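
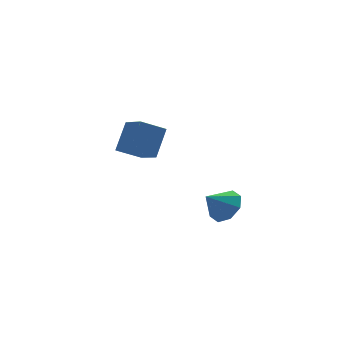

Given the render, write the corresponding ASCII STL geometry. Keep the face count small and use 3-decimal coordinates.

solid 
facet normal -0.508 -0.426 -0.749
outer loop
vertex -3.909 1.722 -2.161
vertex -4.031 3.299 -2.976
vertex -2.57 1.438 -2.908
endloop
endfacet
facet normal 0.068 -0.886 0.459
outer loop
vertex -1.589 2.261 -1.464
vertex -3.909 1.722 -2.161
vertex -2.57 1.438 -2.908
endloop
endfacet
facet normal -0.508 -0.426 -0.749
outer loop
vertex -2.57 1.438 -2.908
vertex -4.031 3.299 -2.976
vertex -2.691 3.016 -3.724
endloop
endfacet
facet normal 0.858 -0.182 -0.479
outer loop
vertex -2.691 3.016 -3.724
vertex -1.589 2.261 -1.464
vertex -2.57 1.438 -2.908
endloop
endfacet
facet normal -0.858 0.182 0.480
outer loop
vertex -3.909 1.722 -2.161
vertex -3.05 4.122 -1.532
vertex -4.031 3.299 -2.976
endloop
endfacet
facet normal 0.068 -0.886 0.458
outer loop
vertex -2.929 2.544 -0.716
vertex -3.909 1.722 -2.161
vertex -1.589 2.261 -1.464
endloop
endfacet
facet normal -0.859 0.182 0.479
outer loop
vertex -2.929 2.544 -0.716
vertex -3.05 4.122 -1.532
vertex -3.909 1.722 -2.161
endloop
endfacet
facet normal -0.069 0.886 -0.458
outer loop
vertex -4.031 3.299 -2.976
vertex -3.05 4.122 -1.532
vertex -2.691 3.016 -3.724
endloop
endfacet
facet normal 0.859 -0.181 -0.479
outer loop
vertex -1.711 3.838 -2.279
vertex -1.589 2.261 -1.464
vertex -2.691 3.016 -3.724
endloop
endfacet
facet normal -0.068 0.886 -0.458
outer loop
vertex -2.691 3.016 -3.724
vertex -3.05 4.122 -1.532
vertex -1.711 3.838 -2.279
endloop
endfacet
facet normal 0.508 0.426 0.749
outer loop
vertex -1.711 3.838 -2.279
vertex -2.929 2.544 -0.716
vertex -1.589 2.261 -1.464
endloop
endfacet
facet normal 0.508 0.426 0.749
outer loop
vertex -3.05 4.122 -1.532
vertex -2.929 2.544 -0.716
vertex -1.711 3.838 -2.279
endloop
endfacet
facet normal 0.737 0.003 -0.675
outer loop
vertex -0.373 -3.727 -3.561
vertex -1.057 -3.378 -4.306
vertex -0.408 -2.909 -3.595
endloop
endfacet
facet normal 0.156 0.048 0.987
outer loop
vertex -0.373 -3.727 -3.561
vertex -0.408 -2.909 -3.595
vertex -2.163 -3.382 -3.294
endloop
endfacet
facet normal 0.738 0.002 -0.675
outer loop
vertex -0.408 -2.909 -3.595
vertex -1.057 -3.378 -4.306
vertex -0.823 -2.366 -4.047
endloop
endfacet
facet normal -0.034 0.624 0.781
outer loop
vertex -0.408 -2.909 -3.595
vertex -0.823 -2.366 -4.047
vertex -2.163 -3.382 -3.294
endloop
endfacet
facet normal 0.738 0.002 -0.675
outer loop
vertex -0.823 -2.366 -4.047
vertex -1.057 -3.378 -4.306
vertex -1.375 -2.416 -4.65
endloop
endfacet
facet normal -0.442 0.832 0.336
outer loop
vertex -0.823 -2.366 -4.047
vertex -1.375 -2.416 -4.65
vertex -2.163 -3.382 -3.294
endloop
endfacet
facet normal 0.738 0.003 -0.675
outer loop
vertex -1.375 -2.416 -4.65
vertex -1.057 -3.378 -4.306
vertex -1.74 -3.029 -5.052
endloop
endfacet
facet normal -0.829 0.552 -0.089
outer loop
vertex -1.375 -2.416 -4.65
vertex -1.74 -3.029 -5.052
vertex -2.163 -3.382 -3.294
endloop
endfacet
facet normal 0.738 0.003 -0.675
outer loop
vertex -1.74 -3.029 -5.052
vertex -1.057 -3.378 -4.306
vertex -1.705 -3.846 -5.017
endloop
endfacet
facet normal -0.969 -0.052 -0.243
outer loop
vertex -1.74 -3.029 -5.052
vertex -1.705 -3.846 -5.017
vertex -2.163 -3.382 -3.294
endloop
endfacet
facet normal 0.738 0.003 -0.675
outer loop
vertex -1.705 -3.846 -5.017
vertex -1.057 -3.378 -4.306
vertex -1.29 -4.389 -4.566
endloop
endfacet
facet normal -0.778 -0.627 -0.038
outer loop
vertex -1.705 -3.846 -5.017
vertex -1.29 -4.389 -4.566
vertex -2.163 -3.382 -3.294
endloop
endfacet
facet normal 0.738 0.003 -0.675
outer loop
vertex -1.29 -4.389 -4.566
vertex -1.057 -3.378 -4.306
vertex -0.738 -4.34 -3.962
endloop
endfacet
facet normal -0.371 -0.835 0.407
outer loop
vertex -1.29 -4.389 -4.566
vertex -0.738 -4.34 -3.962
vertex -2.163 -3.382 -3.294
endloop
endfacet
facet normal 0.737 0.003 -0.676
outer loop
vertex -0.738 -4.34 -3.962
vertex -1.057 -3.378 -4.306
vertex -0.373 -3.727 -3.561
endloop
endfacet
facet normal 0.017 -0.555 0.832
outer loop
vertex -0.738 -4.34 -3.962
vertex -0.373 -3.727 -3.561
vertex -2.163 -3.382 -3.294
endloop
endfacet

endsolid


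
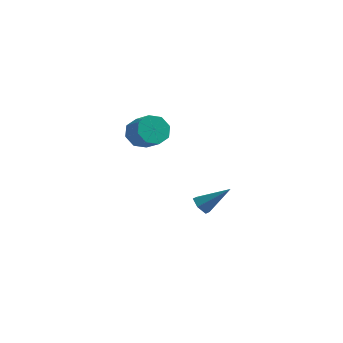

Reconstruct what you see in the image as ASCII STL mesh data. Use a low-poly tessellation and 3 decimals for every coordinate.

solid 
facet normal -0.671 0.495 -0.552
outer loop
vertex -0.673 -1.917 2.315
vertex -1.08 -1.576 3.115
vertex -0.379 -1.279 2.53
endloop
endfacet
facet normal 0.624 -0.025 -0.781
outer loop
vertex -0.673 -1.917 2.315
vertex -0.379 -1.279 2.53
vertex 0.287 -2.625 3.105
endloop
endfacet
facet normal 0.625 -0.024 -0.780
outer loop
vertex 0.287 -2.625 3.105
vertex -0.379 -1.279 2.53
vertex 0.58 -1.987 3.32
endloop
endfacet
facet normal 0.671 -0.494 0.552
outer loop
vertex 0.287 -2.625 3.105
vertex 0.58 -1.987 3.32
vertex -0.12 -2.284 3.905
endloop
endfacet
facet normal -0.671 0.496 -0.552
outer loop
vertex -0.379 -1.279 2.53
vertex -1.08 -1.576 3.115
vertex -0.495 -0.815 3.088
endloop
endfacet
facet normal 0.725 0.596 -0.345
outer loop
vertex -0.379 -1.279 2.53
vertex -0.495 -0.815 3.088
vertex 0.58 -1.987 3.32
endloop
endfacet
facet normal 0.725 0.596 -0.345
outer loop
vertex 0.58 -1.987 3.32
vertex -0.495 -0.815 3.088
vertex 0.464 -1.523 3.878
endloop
endfacet
facet normal 0.671 -0.495 0.551
outer loop
vertex 0.58 -1.987 3.32
vertex 0.464 -1.523 3.878
vertex -0.12 -2.284 3.905
endloop
endfacet
facet normal -0.671 0.496 -0.552
outer loop
vertex -0.495 -0.815 3.088
vertex -1.08 -1.576 3.115
vertex -0.954 -0.797 3.662
endloop
endfacet
facet normal 0.400 0.868 0.293
outer loop
vertex -0.495 -0.815 3.088
vertex -0.954 -0.797 3.662
vertex 0.464 -1.523 3.878
endloop
endfacet
facet normal 0.400 0.868 0.293
outer loop
vertex 0.464 -1.523 3.878
vertex -0.954 -0.797 3.662
vertex 0.005 -1.505 4.451
endloop
endfacet
facet normal 0.671 -0.495 0.553
outer loop
vertex 0.464 -1.523 3.878
vertex 0.005 -1.505 4.451
vertex -0.12 -2.284 3.905
endloop
endfacet
facet normal -0.670 0.496 -0.552
outer loop
vertex -0.954 -0.797 3.662
vertex -1.08 -1.576 3.115
vertex -1.487 -1.235 3.915
endloop
endfacet
facet normal -0.158 0.631 0.759
outer loop
vertex -0.954 -0.797 3.662
vertex -1.487 -1.235 3.915
vertex 0.005 -1.505 4.451
endloop
endfacet
facet normal -0.158 0.632 0.759
outer loop
vertex 0.005 -1.505 4.451
vertex -1.487 -1.235 3.915
vertex -0.527 -1.943 4.705
endloop
endfacet
facet normal 0.671 -0.495 0.552
outer loop
vertex 0.005 -1.505 4.451
vertex -0.527 -1.943 4.705
vertex -0.12 -2.284 3.905
endloop
endfacet
facet normal -0.671 0.494 -0.552
outer loop
vertex -1.487 -1.235 3.915
vertex -1.08 -1.576 3.115
vertex -1.78 -1.873 3.7
endloop
endfacet
facet normal -0.625 0.024 0.781
outer loop
vertex -1.487 -1.235 3.915
vertex -1.78 -1.873 3.7
vertex -0.527 -1.943 4.705
endloop
endfacet
facet normal -0.625 0.025 0.781
outer loop
vertex -0.527 -1.943 4.705
vertex -1.78 -1.873 3.7
vertex -0.821 -2.581 4.49
endloop
endfacet
facet normal 0.671 -0.495 0.552
outer loop
vertex -0.527 -1.943 4.705
vertex -0.821 -2.581 4.49
vertex -0.12 -2.284 3.905
endloop
endfacet
facet normal -0.671 0.495 -0.551
outer loop
vertex -1.78 -1.873 3.7
vertex -1.08 -1.576 3.115
vertex -1.664 -2.337 3.142
endloop
endfacet
facet normal -0.725 -0.596 0.345
outer loop
vertex -1.78 -1.873 3.7
vertex -1.664 -2.337 3.142
vertex -0.821 -2.581 4.49
endloop
endfacet
facet normal -0.725 -0.596 0.345
outer loop
vertex -0.821 -2.581 4.49
vertex -1.664 -2.337 3.142
vertex -0.705 -3.045 3.932
endloop
endfacet
facet normal 0.671 -0.496 0.552
outer loop
vertex -0.821 -2.581 4.49
vertex -0.705 -3.045 3.932
vertex -0.12 -2.284 3.905
endloop
endfacet
facet normal -0.671 0.495 -0.553
outer loop
vertex -1.664 -2.337 3.142
vertex -1.08 -1.576 3.115
vertex -1.205 -2.355 2.569
endloop
endfacet
facet normal -0.400 -0.869 -0.293
outer loop
vertex -1.664 -2.337 3.142
vertex -1.205 -2.355 2.569
vertex -0.705 -3.045 3.932
endloop
endfacet
facet normal -0.400 -0.868 -0.293
outer loop
vertex -0.705 -3.045 3.932
vertex -1.205 -2.355 2.569
vertex -0.246 -3.063 3.358
endloop
endfacet
facet normal 0.671 -0.496 0.552
outer loop
vertex -0.705 -3.045 3.932
vertex -0.246 -3.063 3.358
vertex -0.12 -2.284 3.905
endloop
endfacet
facet normal -0.671 0.495 -0.552
outer loop
vertex -1.205 -2.355 2.569
vertex -1.08 -1.576 3.115
vertex -0.673 -1.917 2.315
endloop
endfacet
facet normal 0.158 -0.632 -0.759
outer loop
vertex -1.205 -2.355 2.569
vertex -0.673 -1.917 2.315
vertex -0.246 -3.063 3.358
endloop
endfacet
facet normal 0.159 -0.632 -0.759
outer loop
vertex -0.246 -3.063 3.358
vertex -0.673 -1.917 2.315
vertex 0.287 -2.625 3.105
endloop
endfacet
facet normal 0.670 -0.496 0.552
outer loop
vertex -0.246 -3.063 3.358
vertex 0.287 -2.625 3.105
vertex -0.12 -2.284 3.905
endloop
endfacet
facet normal -0.730 -0.250 -0.636
outer loop
vertex 1.584 1.542 -4.029
vertex 1.176 1.359 -3.489
vertex 1.162 2.016 -3.731
endloop
endfacet
facet normal 0.521 0.736 -0.433
outer loop
vertex 1.584 1.542 -4.029
vertex 1.162 2.016 -3.731
vertex 2.644 1.861 -2.211
endloop
endfacet
facet normal -0.730 -0.250 -0.636
outer loop
vertex 1.162 2.016 -3.731
vertex 1.176 1.359 -3.489
vertex 0.755 1.833 -3.192
endloop
endfacet
facet normal -0.132 0.965 0.228
outer loop
vertex 1.162 2.016 -3.731
vertex 0.755 1.833 -3.192
vertex 2.644 1.861 -2.211
endloop
endfacet
facet normal -0.730 -0.250 -0.636
outer loop
vertex 0.755 1.833 -3.192
vertex 1.176 1.359 -3.489
vertex 0.769 1.176 -2.95
endloop
endfacet
facet normal -0.443 0.302 0.844
outer loop
vertex 0.755 1.833 -3.192
vertex 0.769 1.176 -2.95
vertex 2.644 1.861 -2.211
endloop
endfacet
facet normal -0.730 -0.249 -0.636
outer loop
vertex 0.769 1.176 -2.95
vertex 1.176 1.359 -3.489
vertex 1.19 0.702 -3.248
endloop
endfacet
facet normal -0.099 -0.591 0.800
outer loop
vertex 0.769 1.176 -2.95
vertex 1.19 0.702 -3.248
vertex 2.644 1.861 -2.211
endloop
endfacet
facet normal -0.729 -0.249 -0.637
outer loop
vertex 1.19 0.702 -3.248
vertex 1.176 1.359 -3.489
vertex 1.598 0.886 -3.787
endloop
endfacet
facet normal 0.554 -0.820 0.140
outer loop
vertex 1.19 0.702 -3.248
vertex 1.598 0.886 -3.787
vertex 2.644 1.861 -2.211
endloop
endfacet
facet normal -0.730 -0.250 -0.636
outer loop
vertex 1.598 0.886 -3.787
vertex 1.176 1.359 -3.489
vertex 1.584 1.542 -4.029
endloop
endfacet
facet normal 0.865 -0.157 -0.477
outer loop
vertex 1.598 0.886 -3.787
vertex 1.584 1.542 -4.029
vertex 2.644 1.861 -2.211
endloop
endfacet

endsolid


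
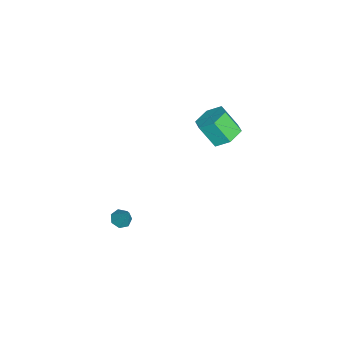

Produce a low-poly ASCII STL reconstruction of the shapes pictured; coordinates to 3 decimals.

solid 
facet normal 0.099 0.574 -0.813
outer loop
vertex 1.574 2.916 3.156
vertex 0.656 2.543 2.781
vertex 0.666 3.409 3.393
endloop
endfacet
facet normal 0.506 0.674 0.538
outer loop
vertex 1.574 2.916 3.156
vertex 0.666 3.409 3.393
vertex 1.403 1.929 4.555
endloop
endfacet
facet normal 0.506 0.674 0.538
outer loop
vertex 1.403 1.929 4.555
vertex 0.666 3.409 3.393
vertex 0.495 2.422 4.791
endloop
endfacet
facet normal -0.100 -0.574 0.813
outer loop
vertex 1.403 1.929 4.555
vertex 0.495 2.422 4.791
vertex 0.484 1.557 4.179
endloop
endfacet
facet normal 0.100 0.573 -0.813
outer loop
vertex 0.666 3.409 3.393
vertex 0.656 2.543 2.781
vertex -0.252 3.036 3.017
endloop
endfacet
facet normal -0.490 0.739 0.462
outer loop
vertex 0.666 3.409 3.393
vertex -0.252 3.036 3.017
vertex 0.495 2.422 4.791
endloop
endfacet
facet normal -0.488 0.740 0.462
outer loop
vertex 0.495 2.422 4.791
vertex -0.252 3.036 3.017
vertex -0.424 2.05 4.416
endloop
endfacet
facet normal -0.099 -0.574 0.813
outer loop
vertex 0.495 2.422 4.791
vertex -0.424 2.05 4.416
vertex 0.484 1.557 4.179
endloop
endfacet
facet normal 0.100 0.574 -0.813
outer loop
vertex -0.252 3.036 3.017
vertex 0.656 2.543 2.781
vertex -0.263 2.171 2.405
endloop
endfacet
facet normal -0.995 0.066 -0.076
outer loop
vertex -0.252 3.036 3.017
vertex -0.263 2.171 2.405
vertex -0.424 2.05 4.416
endloop
endfacet
facet normal -0.995 0.065 -0.076
outer loop
vertex -0.424 2.05 4.416
vertex -0.263 2.171 2.405
vertex -0.434 1.184 3.804
endloop
endfacet
facet normal -0.099 -0.574 0.813
outer loop
vertex -0.424 2.05 4.416
vertex -0.434 1.184 3.804
vertex 0.484 1.557 4.179
endloop
endfacet
facet normal 0.100 0.574 -0.813
outer loop
vertex -0.263 2.171 2.405
vertex 0.656 2.543 2.781
vertex 0.645 1.678 2.169
endloop
endfacet
facet normal -0.506 -0.674 -0.538
outer loop
vertex -0.263 2.171 2.405
vertex 0.645 1.678 2.169
vertex -0.434 1.184 3.804
endloop
endfacet
facet normal -0.506 -0.674 -0.538
outer loop
vertex -0.434 1.184 3.804
vertex 0.645 1.678 2.169
vertex 0.474 0.691 3.567
endloop
endfacet
facet normal -0.099 -0.574 0.813
outer loop
vertex -0.434 1.184 3.804
vertex 0.474 0.691 3.567
vertex 0.484 1.557 4.179
endloop
endfacet
facet normal 0.099 0.574 -0.813
outer loop
vertex 0.645 1.678 2.169
vertex 0.656 2.543 2.781
vertex 1.564 2.05 2.544
endloop
endfacet
facet normal 0.488 -0.740 -0.463
outer loop
vertex 0.645 1.678 2.169
vertex 1.564 2.05 2.544
vertex 0.474 0.691 3.567
endloop
endfacet
facet normal 0.490 -0.740 -0.461
outer loop
vertex 0.474 0.691 3.567
vertex 1.564 2.05 2.544
vertex 1.392 1.064 3.943
endloop
endfacet
facet normal -0.100 -0.573 0.813
outer loop
vertex 0.474 0.691 3.567
vertex 1.392 1.064 3.943
vertex 0.484 1.557 4.179
endloop
endfacet
facet normal 0.099 0.574 -0.813
outer loop
vertex 1.564 2.05 2.544
vertex 0.656 2.543 2.781
vertex 1.574 2.916 3.156
endloop
endfacet
facet normal 0.995 -0.065 0.076
outer loop
vertex 1.564 2.05 2.544
vertex 1.574 2.916 3.156
vertex 1.392 1.064 3.943
endloop
endfacet
facet normal 0.995 -0.066 0.075
outer loop
vertex 1.392 1.064 3.943
vertex 1.574 2.916 3.156
vertex 1.403 1.929 4.555
endloop
endfacet
facet normal -0.100 -0.574 0.813
outer loop
vertex 1.392 1.064 3.943
vertex 1.403 1.929 4.555
vertex 0.484 1.557 4.179
endloop
endfacet
facet normal -0.367 -0.388 -0.846
outer loop
vertex 3.221 -3.272 -4.825
vertex 2.611 -3.297 -4.549
vertex 2.891 -2.799 -4.899
endloop
endfacet
facet normal 0.819 0.541 -0.193
outer loop
vertex 3.221 -3.272 -4.825
vertex 2.891 -2.799 -4.899
vertex 3.209 -2.663 -3.171
endloop
endfacet
facet normal -0.366 -0.389 -0.846
outer loop
vertex 2.891 -2.799 -4.899
vertex 2.611 -3.297 -4.549
vertex 2.35 -2.701 -4.71
endloop
endfacet
facet normal 0.142 0.984 -0.104
outer loop
vertex 2.891 -2.799 -4.899
vertex 2.35 -2.701 -4.71
vertex 3.209 -2.663 -3.171
endloop
endfacet
facet normal -0.368 -0.389 -0.845
outer loop
vertex 2.35 -2.701 -4.71
vertex 2.611 -3.297 -4.549
vertex 2.006 -3.051 -4.399
endloop
endfacet
facet normal -0.545 0.789 0.285
outer loop
vertex 2.35 -2.701 -4.71
vertex 2.006 -3.051 -4.399
vertex 3.209 -2.663 -3.171
endloop
endfacet
facet normal -0.368 -0.389 -0.845
outer loop
vertex 2.006 -3.051 -4.399
vertex 2.611 -3.297 -4.549
vertex 2.117 -3.586 -4.201
endloop
endfacet
facet normal -0.726 0.101 0.680
outer loop
vertex 2.006 -3.051 -4.399
vertex 2.117 -3.586 -4.201
vertex 3.209 -2.663 -3.171
endloop
endfacet
facet normal -0.368 -0.389 -0.845
outer loop
vertex 2.117 -3.586 -4.201
vertex 2.611 -3.297 -4.549
vertex 2.6 -3.904 -4.265
endloop
endfacet
facet normal -0.265 -0.561 0.784
outer loop
vertex 2.117 -3.586 -4.201
vertex 2.6 -3.904 -4.265
vertex 3.209 -2.663 -3.171
endloop
endfacet
facet normal -0.368 -0.389 -0.845
outer loop
vertex 2.6 -3.904 -4.265
vertex 2.611 -3.297 -4.549
vertex 3.091 -3.764 -4.543
endloop
endfacet
facet normal 0.493 -0.699 0.518
outer loop
vertex 2.6 -3.904 -4.265
vertex 3.091 -3.764 -4.543
vertex 3.209 -2.663 -3.171
endloop
endfacet
facet normal -0.367 -0.388 -0.846
outer loop
vertex 3.091 -3.764 -4.543
vertex 2.611 -3.297 -4.549
vertex 3.221 -3.272 -4.825
endloop
endfacet
facet normal 0.974 -0.209 0.084
outer loop
vertex 3.091 -3.764 -4.543
vertex 3.221 -3.272 -4.825
vertex 3.209 -2.663 -3.171
endloop
endfacet

endsolid


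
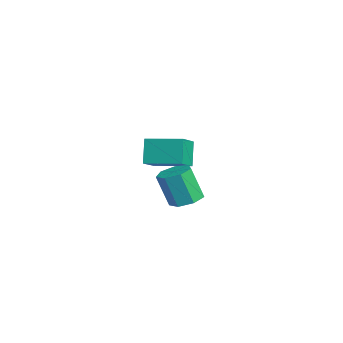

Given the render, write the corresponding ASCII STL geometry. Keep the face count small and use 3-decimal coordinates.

solid 
facet normal 0.230 0.279 -0.932
outer loop
vertex 3.421 0.381 1.992
vertex 2.927 0.862 2.014
vertex 3.59 0.919 2.195
endloop
endfacet
facet normal 0.931 -0.341 0.128
outer loop
vertex 3.421 0.381 1.992
vertex 3.59 0.919 2.195
vertex 3.088 -0.022 3.345
endloop
endfacet
facet normal 0.931 -0.341 0.127
outer loop
vertex 3.088 -0.022 3.345
vertex 3.59 0.919 2.195
vertex 3.257 0.515 3.547
endloop
endfacet
facet normal -0.230 -0.278 0.932
outer loop
vertex 3.088 -0.022 3.345
vertex 3.257 0.515 3.547
vertex 2.593 0.458 3.366
endloop
endfacet
facet normal 0.231 0.279 -0.932
outer loop
vertex 3.59 0.919 2.195
vertex 2.927 0.862 2.014
vertex 3.259 1.414 2.261
endloop
endfacet
facet normal 0.801 0.490 0.344
outer loop
vertex 3.59 0.919 2.195
vertex 3.259 1.414 2.261
vertex 3.257 0.515 3.547
endloop
endfacet
facet normal 0.801 0.490 0.344
outer loop
vertex 3.257 0.515 3.547
vertex 3.259 1.414 2.261
vertex 2.926 1.01 3.613
endloop
endfacet
facet normal -0.230 -0.278 0.932
outer loop
vertex 3.257 0.515 3.547
vertex 2.926 1.01 3.613
vertex 2.593 0.458 3.366
endloop
endfacet
facet normal 0.230 0.279 -0.932
outer loop
vertex 3.259 1.414 2.261
vertex 2.927 0.862 2.014
vertex 2.678 1.493 2.141
endloop
endfacet
facet normal 0.067 0.951 0.301
outer loop
vertex 3.259 1.414 2.261
vertex 2.678 1.493 2.141
vertex 2.926 1.01 3.613
endloop
endfacet
facet normal 0.067 0.951 0.301
outer loop
vertex 2.926 1.01 3.613
vertex 2.678 1.493 2.141
vertex 2.345 1.089 3.493
endloop
endfacet
facet normal -0.230 -0.278 0.932
outer loop
vertex 2.926 1.01 3.613
vertex 2.345 1.089 3.493
vertex 2.593 0.458 3.366
endloop
endfacet
facet normal 0.231 0.279 -0.932
outer loop
vertex 2.678 1.493 2.141
vertex 2.927 0.862 2.014
vertex 2.284 1.097 1.925
endloop
endfacet
facet normal -0.717 0.696 0.031
outer loop
vertex 2.678 1.493 2.141
vertex 2.284 1.097 1.925
vertex 2.345 1.089 3.493
endloop
endfacet
facet normal -0.717 0.696 0.031
outer loop
vertex 2.345 1.089 3.493
vertex 2.284 1.097 1.925
vertex 1.951 0.693 3.278
endloop
endfacet
facet normal -0.230 -0.278 0.933
outer loop
vertex 2.345 1.089 3.493
vertex 1.951 0.693 3.278
vertex 2.593 0.458 3.366
endloop
endfacet
facet normal 0.230 0.277 -0.933
outer loop
vertex 2.284 1.097 1.925
vertex 2.927 0.862 2.014
vertex 2.374 0.524 1.777
endloop
endfacet
facet normal -0.962 -0.083 -0.262
outer loop
vertex 2.284 1.097 1.925
vertex 2.374 0.524 1.777
vertex 1.951 0.693 3.278
endloop
endfacet
facet normal -0.962 -0.081 -0.262
outer loop
vertex 1.951 0.693 3.278
vertex 2.374 0.524 1.777
vertex 2.04 0.12 3.129
endloop
endfacet
facet normal -0.230 -0.278 0.933
outer loop
vertex 1.951 0.693 3.278
vertex 2.04 0.12 3.129
vertex 2.593 0.458 3.366
endloop
endfacet
facet normal 0.230 0.277 -0.933
outer loop
vertex 2.374 0.524 1.777
vertex 2.927 0.862 2.014
vertex 2.88 0.205 1.807
endloop
endfacet
facet normal -0.483 -0.799 -0.358
outer loop
vertex 2.374 0.524 1.777
vertex 2.88 0.205 1.807
vertex 2.04 0.12 3.129
endloop
endfacet
facet normal -0.481 -0.801 -0.357
outer loop
vertex 2.04 0.12 3.129
vertex 2.88 0.205 1.807
vertex 2.547 -0.198 3.159
endloop
endfacet
facet normal -0.230 -0.278 0.933
outer loop
vertex 2.04 0.12 3.129
vertex 2.547 -0.198 3.159
vertex 2.593 0.458 3.366
endloop
endfacet
facet normal 0.229 0.278 -0.933
outer loop
vertex 2.88 0.205 1.807
vertex 2.927 0.862 2.014
vertex 3.421 0.381 1.992
endloop
endfacet
facet normal 0.360 -0.915 -0.184
outer loop
vertex 2.88 0.205 1.807
vertex 3.421 0.381 1.992
vertex 2.547 -0.198 3.159
endloop
endfacet
facet normal 0.361 -0.914 -0.184
outer loop
vertex 2.547 -0.198 3.159
vertex 3.421 0.381 1.992
vertex 3.088 -0.022 3.345
endloop
endfacet
facet normal -0.230 -0.278 0.933
outer loop
vertex 2.547 -0.198 3.159
vertex 3.088 -0.022 3.345
vertex 2.593 0.458 3.366
endloop
endfacet
facet normal -0.552 -0.820 -0.152
outer loop
vertex -1.916 0.57 2.821
vertex -2.704 1.218 2.189
vertex -1.294 0.339 1.809
endloop
endfacet
facet normal 0.656 -0.540 0.527
outer loop
vertex -0.416 1.642 2.051
vertex -1.916 0.57 2.821
vertex -1.294 0.339 1.809
endloop
endfacet
facet normal -0.552 -0.820 -0.152
outer loop
vertex -1.294 0.339 1.809
vertex -2.704 1.218 2.189
vertex -2.082 0.987 1.177
endloop
endfacet
facet normal 0.514 -0.191 -0.836
outer loop
vertex -2.082 0.987 1.177
vertex -0.416 1.642 2.051
vertex -1.294 0.339 1.809
endloop
endfacet
facet normal -0.514 0.191 0.836
outer loop
vertex -1.916 0.57 2.821
vertex -1.826 2.521 2.431
vertex -2.704 1.218 2.189
endloop
endfacet
facet normal 0.656 -0.540 0.527
outer loop
vertex -1.038 1.873 3.063
vertex -1.916 0.57 2.821
vertex -0.416 1.642 2.051
endloop
endfacet
facet normal -0.514 0.191 0.836
outer loop
vertex -1.038 1.873 3.063
vertex -1.826 2.521 2.431
vertex -1.916 0.57 2.821
endloop
endfacet
facet normal -0.656 0.540 -0.527
outer loop
vertex -2.704 1.218 2.189
vertex -1.826 2.521 2.431
vertex -2.082 0.987 1.177
endloop
endfacet
facet normal 0.514 -0.191 -0.836
outer loop
vertex -1.204 2.29 1.419
vertex -0.416 1.642 2.051
vertex -2.082 0.987 1.177
endloop
endfacet
facet normal -0.656 0.540 -0.527
outer loop
vertex -2.082 0.987 1.177
vertex -1.826 2.521 2.431
vertex -1.204 2.29 1.419
endloop
endfacet
facet normal 0.552 0.820 0.152
outer loop
vertex -1.204 2.29 1.419
vertex -1.038 1.873 3.063
vertex -0.416 1.642 2.051
endloop
endfacet
facet normal 0.552 0.820 0.152
outer loop
vertex -1.826 2.521 2.431
vertex -1.038 1.873 3.063
vertex -1.204 2.29 1.419
endloop
endfacet

endsolid


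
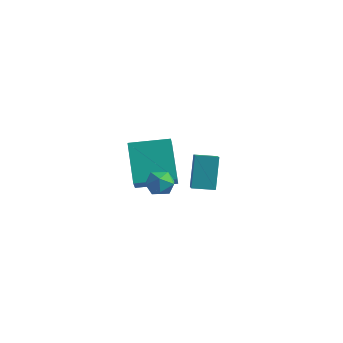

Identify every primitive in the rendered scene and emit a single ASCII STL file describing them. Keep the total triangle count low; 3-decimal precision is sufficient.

solid 
facet normal -0.657 0.637 -0.402
outer loop
vertex 2.371 -2.861 0.446
vertex 3.043 -2.226 0.354
vertex 2.706 -3.423 -0.992
endloop
endfacet
facet normal -0.723 -0.684 0.099
outer loop
vertex 3.357 -4.054 -0.594
vertex 2.371 -2.861 0.446
vertex 2.706 -3.423 -0.992
endloop
endfacet
facet normal -0.657 0.637 -0.402
outer loop
vertex 2.706 -3.423 -0.992
vertex 3.043 -2.226 0.354
vertex 3.378 -2.788 -1.084
endloop
endfacet
facet normal 0.212 -0.356 -0.910
outer loop
vertex 3.378 -2.788 -1.084
vertex 3.357 -4.054 -0.594
vertex 2.706 -3.423 -0.992
endloop
endfacet
facet normal -0.212 0.356 0.910
outer loop
vertex 2.371 -2.861 0.446
vertex 3.694 -2.857 0.752
vertex 3.043 -2.226 0.354
endloop
endfacet
facet normal -0.723 -0.684 0.099
outer loop
vertex 3.022 -3.492 0.844
vertex 2.371 -2.861 0.446
vertex 3.357 -4.054 -0.594
endloop
endfacet
facet normal -0.212 0.356 0.910
outer loop
vertex 3.022 -3.492 0.844
vertex 3.694 -2.857 0.752
vertex 2.371 -2.861 0.446
endloop
endfacet
facet normal 0.723 0.684 -0.099
outer loop
vertex 3.043 -2.226 0.354
vertex 3.694 -2.857 0.752
vertex 3.378 -2.788 -1.084
endloop
endfacet
facet normal 0.212 -0.356 -0.910
outer loop
vertex 4.029 -3.419 -0.686
vertex 3.357 -4.054 -0.594
vertex 3.378 -2.788 -1.084
endloop
endfacet
facet normal 0.723 0.684 -0.099
outer loop
vertex 3.378 -2.788 -1.084
vertex 3.694 -2.857 0.752
vertex 4.029 -3.419 -0.686
endloop
endfacet
facet normal 0.657 -0.637 0.402
outer loop
vertex 4.029 -3.419 -0.686
vertex 3.022 -3.492 0.844
vertex 3.357 -4.054 -0.594
endloop
endfacet
facet normal 0.657 -0.637 0.402
outer loop
vertex 3.694 -2.857 0.752
vertex 3.022 -3.492 0.844
vertex 4.029 -3.419 -0.686
endloop
endfacet
facet normal -0.696 -0.708 -0.118
outer loop
vertex -2.079 -1.964 -0.731
vertex -2.629 -1.306 -1.435
vertex -0.963 -2.788 -2.373
endloop
endfacet
facet normal 0.496 -0.593 0.635
outer loop
vertex 0.269 -1.534 -2.165
vertex -2.079 -1.964 -0.731
vertex -0.963 -2.788 -2.373
endloop
endfacet
facet normal -0.696 -0.708 -0.118
outer loop
vertex -0.963 -2.788 -2.373
vertex -2.629 -1.306 -1.435
vertex -1.513 -2.13 -3.078
endloop
endfacet
facet normal 0.519 -0.384 -0.763
outer loop
vertex -1.513 -2.13 -3.078
vertex 0.269 -1.534 -2.165
vertex -0.963 -2.788 -2.373
endloop
endfacet
facet normal -0.519 0.383 0.764
outer loop
vertex -2.079 -1.964 -0.731
vertex -1.397 -0.052 -1.227
vertex -2.629 -1.306 -1.435
endloop
endfacet
facet normal 0.496 -0.593 0.634
outer loop
vertex -0.847 -0.71 -0.522
vertex -2.079 -1.964 -0.731
vertex 0.269 -1.534 -2.165
endloop
endfacet
facet normal -0.520 0.383 0.763
outer loop
vertex -0.847 -0.71 -0.522
vertex -1.397 -0.052 -1.227
vertex -2.079 -1.964 -0.731
endloop
endfacet
facet normal -0.496 0.593 -0.634
outer loop
vertex -2.629 -1.306 -1.435
vertex -1.397 -0.052 -1.227
vertex -1.513 -2.13 -3.078
endloop
endfacet
facet normal 0.519 -0.383 -0.764
outer loop
vertex -0.281 -0.876 -2.869
vertex 0.269 -1.534 -2.165
vertex -1.513 -2.13 -3.078
endloop
endfacet
facet normal -0.496 0.593 -0.635
outer loop
vertex -1.513 -2.13 -3.078
vertex -1.397 -0.052 -1.227
vertex -0.281 -0.876 -2.869
endloop
endfacet
facet normal 0.696 0.708 0.118
outer loop
vertex -0.281 -0.876 -2.869
vertex -0.847 -0.71 -0.522
vertex 0.269 -1.534 -2.165
endloop
endfacet
facet normal 0.696 0.708 0.118
outer loop
vertex -1.397 -0.052 -1.227
vertex -0.847 -0.71 -0.522
vertex -0.281 -0.876 -2.869
endloop
endfacet
facet normal -0.918 0.108 0.383
outer loop
vertex 0.487 -2.762 -1.324
vertex 0.294 -3.346 -1.622
vertex 0.556 -3.355 -0.991
endloop
endfacet
facet normal -0.428 0.404 0.808
outer loop
vertex 0.487 -2.762 -1.324
vertex 0.556 -3.355 -0.991
vertex 1.053 -2.887 -0.962
endloop
endfacet
facet normal -0.078 0.898 0.432
outer loop
vertex 0.487 -2.762 -1.324
vertex 1.053 -2.887 -0.962
vertex 1.099 -2.588 -1.575
endloop
endfacet
facet normal -0.352 0.908 -0.228
outer loop
vertex 0.487 -2.762 -1.324
vertex 1.099 -2.588 -1.575
vertex 0.63 -2.872 -1.983
endloop
endfacet
facet normal -0.870 0.420 -0.259
outer loop
vertex 0.487 -2.762 -1.324
vertex 0.63 -2.872 -1.983
vertex 0.294 -3.346 -1.622
endloop
endfacet
facet normal 0.039 -0.103 0.994
outer loop
vertex 1.053 -2.887 -0.962
vertex 0.556 -3.355 -0.991
vertex 1.21 -3.548 -1.037
endloop
endfacet
facet normal -0.754 -0.582 0.305
outer loop
vertex 0.556 -3.355 -0.991
vertex 0.294 -3.346 -1.622
vertex 0.741 -3.832 -1.445
endloop
endfacet
facet normal -0.677 -0.078 -0.732
outer loop
vertex 0.294 -3.346 -1.622
vertex 0.63 -2.872 -1.983
vertex 0.787 -3.533 -2.058
endloop
endfacet
facet normal 0.162 0.713 -0.683
outer loop
vertex 0.63 -2.872 -1.983
vertex 1.099 -2.588 -1.575
vertex 1.284 -3.065 -2.029
endloop
endfacet
facet normal 0.605 0.697 0.385
outer loop
vertex 1.099 -2.588 -1.575
vertex 1.053 -2.887 -0.962
vertex 1.546 -3.074 -1.398
endloop
endfacet
facet normal 0.352 -0.908 0.228
outer loop
vertex 1.353 -3.658 -1.696
vertex 1.21 -3.548 -1.037
vertex 0.741 -3.832 -1.445
endloop
endfacet
facet normal 0.078 -0.898 -0.432
outer loop
vertex 1.353 -3.658 -1.696
vertex 0.741 -3.832 -1.445
vertex 0.787 -3.533 -2.058
endloop
endfacet
facet normal 0.428 -0.404 -0.808
outer loop
vertex 1.353 -3.658 -1.696
vertex 0.787 -3.533 -2.058
vertex 1.284 -3.065 -2.029
endloop
endfacet
facet normal 0.918 -0.108 -0.383
outer loop
vertex 1.353 -3.658 -1.696
vertex 1.284 -3.065 -2.029
vertex 1.546 -3.074 -1.398
endloop
endfacet
facet normal 0.870 -0.420 0.259
outer loop
vertex 1.353 -3.658 -1.696
vertex 1.546 -3.074 -1.398
vertex 1.21 -3.548 -1.037
endloop
endfacet
facet normal -0.162 -0.713 0.683
outer loop
vertex 0.741 -3.832 -1.445
vertex 1.21 -3.548 -1.037
vertex 0.556 -3.355 -0.991
endloop
endfacet
facet normal -0.605 -0.697 -0.385
outer loop
vertex 0.787 -3.533 -2.058
vertex 0.741 -3.832 -1.445
vertex 0.294 -3.346 -1.622
endloop
endfacet
facet normal -0.039 0.103 -0.994
outer loop
vertex 1.284 -3.065 -2.029
vertex 0.787 -3.533 -2.058
vertex 0.63 -2.872 -1.983
endloop
endfacet
facet normal 0.754 0.582 -0.305
outer loop
vertex 1.546 -3.074 -1.398
vertex 1.284 -3.065 -2.029
vertex 1.099 -2.588 -1.575
endloop
endfacet
facet normal 0.677 0.078 0.732
outer loop
vertex 1.21 -3.548 -1.037
vertex 1.546 -3.074 -1.398
vertex 1.053 -2.887 -0.962
endloop
endfacet

endsolid


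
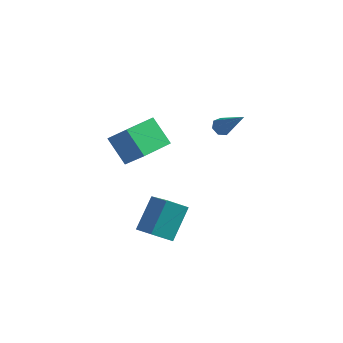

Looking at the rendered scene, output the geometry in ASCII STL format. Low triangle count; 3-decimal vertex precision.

solid 
facet normal -0.600 0.353 -0.718
outer loop
vertex 1.52 4.015 -0.801
vertex 1.209 4.223 -0.439
vertex 1.619 4.437 -0.676
endloop
endfacet
facet normal 0.879 -0.066 -0.473
outer loop
vertex 1.52 4.015 -0.801
vertex 1.619 4.437 -0.676
vertex 2.511 3.457 1.119
endloop
endfacet
facet normal -0.600 0.353 -0.718
outer loop
vertex 1.619 4.437 -0.676
vertex 1.209 4.223 -0.439
vertex 1.41 4.698 -0.373
endloop
endfacet
facet normal 0.764 0.644 -0.028
outer loop
vertex 1.619 4.437 -0.676
vertex 1.41 4.698 -0.373
vertex 2.511 3.457 1.119
endloop
endfacet
facet normal -0.599 0.353 -0.719
outer loop
vertex 1.41 4.698 -0.373
vertex 1.209 4.223 -0.439
vertex 1.049 4.601 -0.12
endloop
endfacet
facet normal 0.169 0.815 0.554
outer loop
vertex 1.41 4.698 -0.373
vertex 1.049 4.601 -0.12
vertex 2.511 3.457 1.119
endloop
endfacet
facet normal -0.600 0.352 -0.718
outer loop
vertex 1.049 4.601 -0.12
vertex 1.209 4.223 -0.439
vertex 0.809 4.219 -0.107
endloop
endfacet
facet normal -0.457 0.316 0.831
outer loop
vertex 1.049 4.601 -0.12
vertex 0.809 4.219 -0.107
vertex 2.511 3.457 1.119
endloop
endfacet
facet normal -0.600 0.353 -0.718
outer loop
vertex 0.809 4.219 -0.107
vertex 1.209 4.223 -0.439
vertex 0.87 3.84 -0.344
endloop
endfacet
facet normal -0.644 -0.477 0.598
outer loop
vertex 0.809 4.219 -0.107
vertex 0.87 3.84 -0.344
vertex 2.511 3.457 1.119
endloop
endfacet
facet normal -0.600 0.353 -0.718
outer loop
vertex 0.87 3.84 -0.344
vertex 1.209 4.223 -0.439
vertex 1.186 3.749 -0.653
endloop
endfacet
facet normal -0.251 -0.968 0.028
outer loop
vertex 0.87 3.84 -0.344
vertex 1.186 3.749 -0.653
vertex 2.511 3.457 1.119
endloop
endfacet
facet normal -0.600 0.353 -0.718
outer loop
vertex 1.186 3.749 -0.653
vertex 1.209 4.223 -0.439
vertex 1.52 4.015 -0.801
endloop
endfacet
facet normal 0.427 -0.785 -0.448
outer loop
vertex 1.186 3.749 -0.653
vertex 1.52 4.015 -0.801
vertex 2.511 3.457 1.119
endloop
endfacet
facet normal -0.806 -0.329 0.492
outer loop
vertex -0.107 -1.888 -3.723
vertex 0.164 -0.518 -2.362
vertex -1.326 -0.551 -4.827
endloop
endfacet
facet normal -0.139 -0.703 -0.698
outer loop
vertex -0.424 -0.182 -5.378
vertex -0.107 -1.888 -3.723
vertex -1.326 -0.551 -4.827
endloop
endfacet
facet normal -0.806 -0.330 0.492
outer loop
vertex -1.326 -0.551 -4.827
vertex 0.164 -0.518 -2.362
vertex -1.056 0.819 -3.466
endloop
endfacet
facet normal -0.576 0.631 -0.520
outer loop
vertex -1.056 0.819 -3.466
vertex -0.424 -0.182 -5.378
vertex -1.326 -0.551 -4.827
endloop
endfacet
facet normal 0.576 -0.631 0.520
outer loop
vertex -0.107 -1.888 -3.723
vertex 1.066 -0.149 -2.913
vertex 0.164 -0.518 -2.362
endloop
endfacet
facet normal -0.139 -0.703 -0.698
outer loop
vertex 0.796 -1.519 -4.274
vertex -0.107 -1.888 -3.723
vertex -0.424 -0.182 -5.378
endloop
endfacet
facet normal 0.575 -0.631 0.521
outer loop
vertex 0.796 -1.519 -4.274
vertex 1.066 -0.149 -2.913
vertex -0.107 -1.888 -3.723
endloop
endfacet
facet normal 0.139 0.703 0.698
outer loop
vertex 0.164 -0.518 -2.362
vertex 1.066 -0.149 -2.913
vertex -1.056 0.819 -3.466
endloop
endfacet
facet normal -0.575 0.631 -0.520
outer loop
vertex -0.153 1.188 -4.017
vertex -0.424 -0.182 -5.378
vertex -1.056 0.819 -3.466
endloop
endfacet
facet normal 0.139 0.703 0.698
outer loop
vertex -1.056 0.819 -3.466
vertex 1.066 -0.149 -2.913
vertex -0.153 1.188 -4.017
endloop
endfacet
facet normal 0.806 0.329 -0.492
outer loop
vertex -0.153 1.188 -4.017
vertex 0.796 -1.519 -4.274
vertex -0.424 -0.182 -5.378
endloop
endfacet
facet normal 0.806 0.329 -0.491
outer loop
vertex 1.066 -0.149 -2.913
vertex 0.796 -1.519 -4.274
vertex -0.153 1.188 -4.017
endloop
endfacet
facet normal -0.631 0.327 0.703
outer loop
vertex -1.607 -0.84 2.292
vertex -0.936 0.78 2.14
vertex -2.64 -0.513 1.212
endloop
endfacet
facet normal -0.381 -0.920 0.086
outer loop
vertex -1.624 -1.04 0.08
vertex -1.607 -0.84 2.292
vertex -2.64 -0.513 1.212
endloop
endfacet
facet normal -0.631 0.327 0.703
outer loop
vertex -2.64 -0.513 1.212
vertex -0.936 0.78 2.14
vertex -1.969 1.107 1.061
endloop
endfacet
facet normal -0.675 0.214 -0.706
outer loop
vertex -1.969 1.107 1.061
vertex -1.624 -1.04 0.08
vertex -2.64 -0.513 1.212
endloop
endfacet
facet normal 0.676 -0.214 0.706
outer loop
vertex -1.607 -0.84 2.292
vertex 0.08 0.253 1.008
vertex -0.936 0.78 2.14
endloop
endfacet
facet normal -0.381 -0.920 0.086
outer loop
vertex -0.591 -1.367 1.159
vertex -1.607 -0.84 2.292
vertex -1.624 -1.04 0.08
endloop
endfacet
facet normal 0.676 -0.214 0.705
outer loop
vertex -0.591 -1.367 1.159
vertex 0.08 0.253 1.008
vertex -1.607 -0.84 2.292
endloop
endfacet
facet normal 0.381 0.920 -0.086
outer loop
vertex -0.936 0.78 2.14
vertex 0.08 0.253 1.008
vertex -1.969 1.107 1.061
endloop
endfacet
facet normal -0.676 0.214 -0.705
outer loop
vertex -0.953 0.58 -0.072
vertex -1.624 -1.04 0.08
vertex -1.969 1.107 1.061
endloop
endfacet
facet normal 0.381 0.920 -0.086
outer loop
vertex -1.969 1.107 1.061
vertex 0.08 0.253 1.008
vertex -0.953 0.58 -0.072
endloop
endfacet
facet normal 0.631 -0.327 -0.703
outer loop
vertex -0.953 0.58 -0.072
vertex -0.591 -1.367 1.159
vertex -1.624 -1.04 0.08
endloop
endfacet
facet normal 0.631 -0.327 -0.703
outer loop
vertex 0.08 0.253 1.008
vertex -0.591 -1.367 1.159
vertex -0.953 0.58 -0.072
endloop
endfacet

endsolid


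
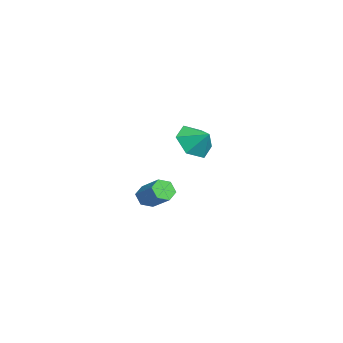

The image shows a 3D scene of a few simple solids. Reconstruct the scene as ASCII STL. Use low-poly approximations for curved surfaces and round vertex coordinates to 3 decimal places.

solid 
facet normal -0.716 -0.425 -0.554
outer loop
vertex 1.67 -3.035 -2.249
vertex 1.25 -2.691 -1.97
vertex 1.522 -2.488 -2.477
endloop
endfacet
facet normal 0.655 -0.133 -0.744
outer loop
vertex 1.67 -3.035 -2.249
vertex 1.522 -2.488 -2.477
vertex 2.65 -2.452 -1.489
endloop
endfacet
facet normal 0.655 -0.133 -0.743
outer loop
vertex 2.65 -2.452 -1.489
vertex 1.522 -2.488 -2.477
vertex 2.502 -1.906 -1.717
endloop
endfacet
facet normal 0.716 0.425 0.554
outer loop
vertex 2.65 -2.452 -1.489
vertex 2.502 -1.906 -1.717
vertex 2.23 -2.109 -1.21
endloop
endfacet
facet normal -0.716 -0.425 -0.554
outer loop
vertex 1.522 -2.488 -2.477
vertex 1.25 -2.691 -1.97
vertex 1.102 -2.145 -2.198
endloop
endfacet
facet normal 0.118 0.709 -0.695
outer loop
vertex 1.522 -2.488 -2.477
vertex 1.102 -2.145 -2.198
vertex 2.502 -1.906 -1.717
endloop
endfacet
facet normal 0.118 0.709 -0.695
outer loop
vertex 2.502 -1.906 -1.717
vertex 1.102 -2.145 -2.198
vertex 2.082 -1.563 -1.438
endloop
endfacet
facet normal 0.716 0.425 0.554
outer loop
vertex 2.502 -1.906 -1.717
vertex 2.082 -1.563 -1.438
vertex 2.23 -2.109 -1.21
endloop
endfacet
facet normal -0.716 -0.425 -0.554
outer loop
vertex 1.102 -2.145 -2.198
vertex 1.25 -2.691 -1.97
vertex 0.83 -2.348 -1.691
endloop
endfacet
facet normal -0.538 0.842 0.049
outer loop
vertex 1.102 -2.145 -2.198
vertex 0.83 -2.348 -1.691
vertex 2.082 -1.563 -1.438
endloop
endfacet
facet normal -0.537 0.842 0.047
outer loop
vertex 2.082 -1.563 -1.438
vertex 0.83 -2.348 -1.691
vertex 1.81 -1.765 -0.931
endloop
endfacet
facet normal 0.716 0.425 0.554
outer loop
vertex 2.082 -1.563 -1.438
vertex 1.81 -1.765 -0.931
vertex 2.23 -2.109 -1.21
endloop
endfacet
facet normal -0.716 -0.425 -0.554
outer loop
vertex 0.83 -2.348 -1.691
vertex 1.25 -2.691 -1.97
vertex 0.978 -2.894 -1.463
endloop
endfacet
facet normal -0.656 0.133 0.743
outer loop
vertex 0.83 -2.348 -1.691
vertex 0.978 -2.894 -1.463
vertex 1.81 -1.765 -0.931
endloop
endfacet
facet normal -0.655 0.133 0.744
outer loop
vertex 1.81 -1.765 -0.931
vertex 0.978 -2.894 -1.463
vertex 1.958 -2.312 -0.703
endloop
endfacet
facet normal 0.716 0.425 0.554
outer loop
vertex 1.81 -1.765 -0.931
vertex 1.958 -2.312 -0.703
vertex 2.23 -2.109 -1.21
endloop
endfacet
facet normal -0.716 -0.425 -0.554
outer loop
vertex 0.978 -2.894 -1.463
vertex 1.25 -2.691 -1.97
vertex 1.398 -3.237 -1.742
endloop
endfacet
facet normal -0.118 -0.709 0.695
outer loop
vertex 0.978 -2.894 -1.463
vertex 1.398 -3.237 -1.742
vertex 1.958 -2.312 -0.703
endloop
endfacet
facet normal -0.118 -0.709 0.695
outer loop
vertex 1.958 -2.312 -0.703
vertex 1.398 -3.237 -1.742
vertex 2.378 -2.655 -0.982
endloop
endfacet
facet normal 0.716 0.425 0.554
outer loop
vertex 1.958 -2.312 -0.703
vertex 2.378 -2.655 -0.982
vertex 2.23 -2.109 -1.21
endloop
endfacet
facet normal -0.716 -0.425 -0.554
outer loop
vertex 1.398 -3.237 -1.742
vertex 1.25 -2.691 -1.97
vertex 1.67 -3.035 -2.249
endloop
endfacet
facet normal 0.537 -0.842 -0.047
outer loop
vertex 1.398 -3.237 -1.742
vertex 1.67 -3.035 -2.249
vertex 2.378 -2.655 -0.982
endloop
endfacet
facet normal 0.538 -0.842 -0.048
outer loop
vertex 2.378 -2.655 -0.982
vertex 1.67 -3.035 -2.249
vertex 2.65 -2.452 -1.489
endloop
endfacet
facet normal 0.716 0.425 0.554
outer loop
vertex 2.378 -2.655 -0.982
vertex 2.65 -2.452 -1.489
vertex 2.23 -2.109 -1.21
endloop
endfacet
facet normal -0.573 -0.557 -0.602
outer loop
vertex -3.384 0.494 -1.557
vertex -3.888 0.091 -0.704
vertex -4.257 0.979 -1.174
endloop
endfacet
facet normal 0.424 0.891 -0.163
outer loop
vertex -3.384 0.494 -1.557
vertex -4.257 0.979 -1.174
vertex -3.252 0.709 -0.036
endloop
endfacet
facet normal -0.574 -0.556 -0.601
outer loop
vertex -4.257 0.979 -1.174
vertex -3.888 0.091 -0.704
vertex -4.761 0.576 -0.32
endloop
endfacet
facet normal -0.147 0.925 0.350
outer loop
vertex -4.257 0.979 -1.174
vertex -4.761 0.576 -0.32
vertex -3.252 0.709 -0.036
endloop
endfacet
facet normal -0.573 -0.556 -0.602
outer loop
vertex -4.761 0.576 -0.32
vertex -3.888 0.091 -0.704
vertex -4.393 -0.312 0.149
endloop
endfacet
facet normal -0.203 0.390 0.898
outer loop
vertex -4.761 0.576 -0.32
vertex -4.393 -0.312 0.149
vertex -3.252 0.709 -0.036
endloop
endfacet
facet normal -0.573 -0.557 -0.602
outer loop
vertex -4.393 -0.312 0.149
vertex -3.888 0.091 -0.704
vertex -3.519 -0.797 -0.234
endloop
endfacet
facet normal 0.311 -0.178 0.934
outer loop
vertex -4.393 -0.312 0.149
vertex -3.519 -0.797 -0.234
vertex -3.252 0.709 -0.036
endloop
endfacet
facet normal -0.574 -0.556 -0.601
outer loop
vertex -3.519 -0.797 -0.234
vertex -3.888 0.091 -0.704
vertex -3.015 -0.394 -1.088
endloop
endfacet
facet normal 0.882 -0.212 0.421
outer loop
vertex -3.519 -0.797 -0.234
vertex -3.015 -0.394 -1.088
vertex -3.252 0.709 -0.036
endloop
endfacet
facet normal -0.574 -0.556 -0.602
outer loop
vertex -3.015 -0.394 -1.088
vertex -3.888 0.091 -0.704
vertex -3.384 0.494 -1.557
endloop
endfacet
facet normal 0.938 0.323 -0.127
outer loop
vertex -3.015 -0.394 -1.088
vertex -3.384 0.494 -1.557
vertex -3.252 0.709 -0.036
endloop
endfacet

endsolid


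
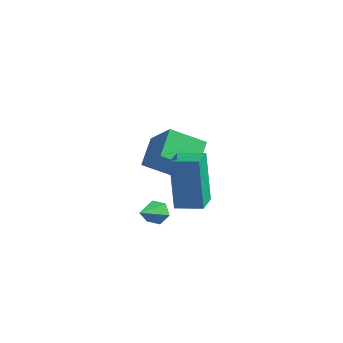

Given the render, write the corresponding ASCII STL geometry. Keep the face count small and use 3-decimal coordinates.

solid 
facet normal -0.723 0.146 -0.675
outer loop
vertex -4.47 1.015 1.391
vertex -4.987 2.092 2.177
vertex -3.511 2.06 0.589
endloop
endfacet
facet normal 0.362 -0.753 -0.549
outer loop
vertex -2.253 1.808 1.763
vertex -4.47 1.015 1.391
vertex -3.511 2.06 0.589
endloop
endfacet
facet normal -0.723 0.145 -0.675
outer loop
vertex -3.511 2.06 0.589
vertex -4.987 2.092 2.177
vertex -4.028 3.138 1.374
endloop
endfacet
facet normal 0.588 0.641 -0.493
outer loop
vertex -4.028 3.138 1.374
vertex -2.253 1.808 1.763
vertex -3.511 2.06 0.589
endloop
endfacet
facet normal -0.588 -0.642 0.492
outer loop
vertex -4.47 1.015 1.391
vertex -3.729 1.84 3.351
vertex -4.987 2.092 2.177
endloop
endfacet
facet normal 0.362 -0.753 -0.549
outer loop
vertex -3.212 0.762 2.566
vertex -4.47 1.015 1.391
vertex -2.253 1.808 1.763
endloop
endfacet
facet normal -0.589 -0.641 0.492
outer loop
vertex -3.212 0.762 2.566
vertex -3.729 1.84 3.351
vertex -4.47 1.015 1.391
endloop
endfacet
facet normal -0.362 0.753 0.549
outer loop
vertex -4.987 2.092 2.177
vertex -3.729 1.84 3.351
vertex -4.028 3.138 1.374
endloop
endfacet
facet normal 0.589 0.642 -0.492
outer loop
vertex -2.77 2.885 2.549
vertex -2.253 1.808 1.763
vertex -4.028 3.138 1.374
endloop
endfacet
facet normal -0.362 0.753 0.549
outer loop
vertex -4.028 3.138 1.374
vertex -3.729 1.84 3.351
vertex -2.77 2.885 2.549
endloop
endfacet
facet normal 0.723 -0.145 0.675
outer loop
vertex -2.77 2.885 2.549
vertex -3.212 0.762 2.566
vertex -2.253 1.808 1.763
endloop
endfacet
facet normal 0.723 -0.145 0.675
outer loop
vertex -3.729 1.84 3.351
vertex -3.212 0.762 2.566
vertex -2.77 2.885 2.549
endloop
endfacet
facet normal -0.190 0.845 -0.500
outer loop
vertex -0.838 -1.771 1.121
vertex -1.178 -1.61 1.522
vertex -0.644 -1.477 1.544
endloop
endfacet
facet normal 0.927 -0.310 -0.210
outer loop
vertex -0.838 -1.771 1.121
vertex -0.644 -1.477 1.544
vertex -0.922 -2.75 2.198
endloop
endfacet
facet normal -0.190 0.845 -0.500
outer loop
vertex -0.644 -1.477 1.544
vertex -1.178 -1.61 1.522
vertex -0.984 -1.316 1.945
endloop
endfacet
facet normal 0.782 0.141 0.607
outer loop
vertex -0.644 -1.477 1.544
vertex -0.984 -1.316 1.945
vertex -0.922 -2.75 2.198
endloop
endfacet
facet normal -0.188 0.845 -0.501
outer loop
vertex -0.984 -1.316 1.945
vertex -1.178 -1.61 1.522
vertex -1.518 -1.448 1.923
endloop
endfacet
facet normal -0.082 0.170 0.982
outer loop
vertex -0.984 -1.316 1.945
vertex -1.518 -1.448 1.923
vertex -0.922 -2.75 2.198
endloop
endfacet
facet normal -0.188 0.845 -0.501
outer loop
vertex -1.518 -1.448 1.923
vertex -1.178 -1.61 1.522
vertex -1.711 -1.742 1.5
endloop
endfacet
facet normal -0.802 -0.253 0.541
outer loop
vertex -1.518 -1.448 1.923
vertex -1.711 -1.742 1.5
vertex -0.922 -2.75 2.198
endloop
endfacet
facet normal -0.189 0.845 -0.500
outer loop
vertex -1.711 -1.742 1.5
vertex -1.178 -1.61 1.522
vertex -1.371 -1.903 1.099
endloop
endfacet
facet normal -0.656 -0.703 -0.274
outer loop
vertex -1.711 -1.742 1.5
vertex -1.371 -1.903 1.099
vertex -0.922 -2.75 2.198
endloop
endfacet
facet normal -0.189 0.845 -0.500
outer loop
vertex -1.371 -1.903 1.099
vertex -1.178 -1.61 1.522
vertex -0.838 -1.771 1.121
endloop
endfacet
facet normal 0.208 -0.732 -0.649
outer loop
vertex -1.371 -1.903 1.099
vertex -0.838 -1.771 1.121
vertex -0.922 -2.75 2.198
endloop
endfacet
facet normal -0.856 -0.501 -0.131
outer loop
vertex -0.156 -2.0 4.898
vertex -0.696 -1.014 4.653
vertex 0.32 -2.262 2.787
endloop
endfacet
facet normal 0.469 -0.857 0.212
outer loop
vertex 1.236 -1.726 2.927
vertex -0.156 -2.0 4.898
vertex 0.32 -2.262 2.787
endloop
endfacet
facet normal -0.855 -0.501 -0.130
outer loop
vertex 0.32 -2.262 2.787
vertex -0.696 -1.014 4.653
vertex -0.22 -1.277 2.542
endloop
endfacet
facet normal 0.219 -0.121 -0.968
outer loop
vertex -0.22 -1.277 2.542
vertex 1.236 -1.726 2.927
vertex 0.32 -2.262 2.787
endloop
endfacet
facet normal -0.219 0.121 0.968
outer loop
vertex -0.156 -2.0 4.898
vertex 0.22 -0.478 4.793
vertex -0.696 -1.014 4.653
endloop
endfacet
facet normal 0.470 -0.857 0.213
outer loop
vertex 0.76 -1.463 5.038
vertex -0.156 -2.0 4.898
vertex 1.236 -1.726 2.927
endloop
endfacet
facet normal -0.219 0.121 0.968
outer loop
vertex 0.76 -1.463 5.038
vertex 0.22 -0.478 4.793
vertex -0.156 -2.0 4.898
endloop
endfacet
facet normal -0.469 0.857 -0.213
outer loop
vertex -0.696 -1.014 4.653
vertex 0.22 -0.478 4.793
vertex -0.22 -1.277 2.542
endloop
endfacet
facet normal 0.219 -0.121 -0.968
outer loop
vertex 0.696 -0.74 2.682
vertex 1.236 -1.726 2.927
vertex -0.22 -1.277 2.542
endloop
endfacet
facet normal -0.470 0.857 -0.212
outer loop
vertex -0.22 -1.277 2.542
vertex 0.22 -0.478 4.793
vertex 0.696 -0.74 2.682
endloop
endfacet
facet normal 0.856 0.501 0.131
outer loop
vertex 0.696 -0.74 2.682
vertex 0.76 -1.463 5.038
vertex 1.236 -1.726 2.927
endloop
endfacet
facet normal 0.855 0.501 0.131
outer loop
vertex 0.22 -0.478 4.793
vertex 0.76 -1.463 5.038
vertex 0.696 -0.74 2.682
endloop
endfacet

endsolid


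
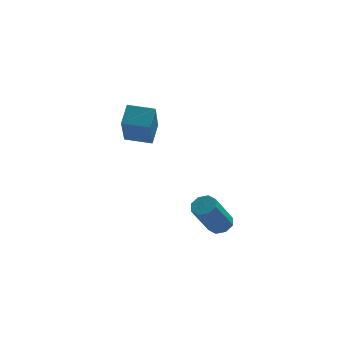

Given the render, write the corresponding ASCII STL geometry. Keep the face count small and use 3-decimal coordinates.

solid 
facet normal 0.445 0.298 -0.845
outer loop
vertex 4.783 0.315 -1.954
vertex 4.225 0.269 -2.264
vertex 4.526 0.732 -1.942
endloop
endfacet
facet normal 0.726 0.432 0.535
outer loop
vertex 4.783 0.315 -1.954
vertex 4.526 0.732 -1.942
vertex 3.893 -0.282 -0.265
endloop
endfacet
facet normal 0.727 0.431 0.535
outer loop
vertex 3.893 -0.282 -0.265
vertex 4.526 0.732 -1.942
vertex 3.637 0.135 -0.253
endloop
endfacet
facet normal -0.445 -0.298 0.844
outer loop
vertex 3.893 -0.282 -0.265
vertex 3.637 0.135 -0.253
vertex 3.335 -0.329 -0.576
endloop
endfacet
facet normal 0.444 0.299 -0.845
outer loop
vertex 4.526 0.732 -1.942
vertex 4.225 0.269 -2.264
vertex 4.093 0.878 -2.118
endloop
endfacet
facet normal 0.145 0.907 0.397
outer loop
vertex 4.526 0.732 -1.942
vertex 4.093 0.878 -2.118
vertex 3.637 0.135 -0.253
endloop
endfacet
facet normal 0.142 0.907 0.396
outer loop
vertex 3.637 0.135 -0.253
vertex 4.093 0.878 -2.118
vertex 3.203 0.28 -0.43
endloop
endfacet
facet normal -0.444 -0.299 0.845
outer loop
vertex 3.637 0.135 -0.253
vertex 3.203 0.28 -0.43
vertex 3.335 -0.329 -0.576
endloop
endfacet
facet normal 0.444 0.299 -0.845
outer loop
vertex 4.093 0.878 -2.118
vertex 4.225 0.269 -2.264
vertex 3.737 0.667 -2.38
endloop
endfacet
facet normal -0.524 0.852 0.026
outer loop
vertex 4.093 0.878 -2.118
vertex 3.737 0.667 -2.38
vertex 3.203 0.28 -0.43
endloop
endfacet
facet normal -0.524 0.851 0.025
outer loop
vertex 3.203 0.28 -0.43
vertex 3.737 0.667 -2.38
vertex 2.848 0.069 -0.692
endloop
endfacet
facet normal -0.445 -0.299 0.844
outer loop
vertex 3.203 0.28 -0.43
vertex 2.848 0.069 -0.692
vertex 3.335 -0.329 -0.576
endloop
endfacet
facet normal 0.445 0.300 -0.844
outer loop
vertex 3.737 0.667 -2.38
vertex 4.225 0.269 -2.264
vertex 3.667 0.222 -2.575
endloop
endfacet
facet normal -0.884 0.297 -0.360
outer loop
vertex 3.737 0.667 -2.38
vertex 3.667 0.222 -2.575
vertex 2.848 0.069 -0.692
endloop
endfacet
facet normal -0.884 0.299 -0.360
outer loop
vertex 2.848 0.069 -0.692
vertex 3.667 0.222 -2.575
vertex 2.777 -0.375 -0.886
endloop
endfacet
facet normal -0.445 -0.298 0.845
outer loop
vertex 2.848 0.069 -0.692
vertex 2.777 -0.375 -0.886
vertex 3.335 -0.329 -0.576
endloop
endfacet
facet normal 0.445 0.298 -0.844
outer loop
vertex 3.667 0.222 -2.575
vertex 4.225 0.269 -2.264
vertex 3.923 -0.195 -2.587
endloop
endfacet
facet normal -0.727 -0.431 -0.535
outer loop
vertex 3.667 0.222 -2.575
vertex 3.923 -0.195 -2.587
vertex 2.777 -0.375 -0.886
endloop
endfacet
facet normal -0.726 -0.432 -0.535
outer loop
vertex 2.777 -0.375 -0.886
vertex 3.923 -0.195 -2.587
vertex 3.034 -0.792 -0.898
endloop
endfacet
facet normal -0.445 -0.298 0.845
outer loop
vertex 2.777 -0.375 -0.886
vertex 3.034 -0.792 -0.898
vertex 3.335 -0.329 -0.576
endloop
endfacet
facet normal 0.444 0.299 -0.845
outer loop
vertex 3.923 -0.195 -2.587
vertex 4.225 0.269 -2.264
vertex 4.357 -0.34 -2.41
endloop
endfacet
facet normal -0.142 -0.907 -0.395
outer loop
vertex 3.923 -0.195 -2.587
vertex 4.357 -0.34 -2.41
vertex 3.034 -0.792 -0.898
endloop
endfacet
facet normal -0.144 -0.906 -0.397
outer loop
vertex 3.034 -0.792 -0.898
vertex 4.357 -0.34 -2.41
vertex 3.467 -0.938 -0.722
endloop
endfacet
facet normal -0.444 -0.299 0.845
outer loop
vertex 3.034 -0.792 -0.898
vertex 3.467 -0.938 -0.722
vertex 3.335 -0.329 -0.576
endloop
endfacet
facet normal 0.445 0.299 -0.844
outer loop
vertex 4.357 -0.34 -2.41
vertex 4.225 0.269 -2.264
vertex 4.712 -0.129 -2.148
endloop
endfacet
facet normal 0.524 -0.851 -0.025
outer loop
vertex 4.357 -0.34 -2.41
vertex 4.712 -0.129 -2.148
vertex 3.467 -0.938 -0.722
endloop
endfacet
facet normal 0.524 -0.852 -0.026
outer loop
vertex 3.467 -0.938 -0.722
vertex 4.712 -0.129 -2.148
vertex 3.823 -0.727 -0.46
endloop
endfacet
facet normal -0.444 -0.299 0.845
outer loop
vertex 3.467 -0.938 -0.722
vertex 3.823 -0.727 -0.46
vertex 3.335 -0.329 -0.576
endloop
endfacet
facet normal 0.445 0.298 -0.845
outer loop
vertex 4.712 -0.129 -2.148
vertex 4.225 0.269 -2.264
vertex 4.783 0.315 -1.954
endloop
endfacet
facet normal 0.884 -0.299 0.360
outer loop
vertex 4.712 -0.129 -2.148
vertex 4.783 0.315 -1.954
vertex 3.823 -0.727 -0.46
endloop
endfacet
facet normal 0.884 -0.297 0.361
outer loop
vertex 3.823 -0.727 -0.46
vertex 4.783 0.315 -1.954
vertex 3.893 -0.282 -0.265
endloop
endfacet
facet normal -0.445 -0.300 0.844
outer loop
vertex 3.823 -0.727 -0.46
vertex 3.893 -0.282 -0.265
vertex 3.335 -0.329 -0.576
endloop
endfacet
facet normal -0.935 0.342 0.094
outer loop
vertex -0.097 1.02 4.184
vertex 0.281 1.867 4.864
vertex 0.193 2.293 2.437
endloop
endfacet
facet normal -0.328 -0.737 -0.591
outer loop
vertex 1.399 1.853 2.316
vertex -0.097 1.02 4.184
vertex 0.193 2.293 2.437
endloop
endfacet
facet normal -0.935 0.341 0.094
outer loop
vertex 0.193 2.293 2.437
vertex 0.281 1.867 4.864
vertex 0.57 3.14 3.118
endloop
endfacet
facet normal 0.133 0.584 -0.800
outer loop
vertex 0.57 3.14 3.118
vertex 1.399 1.853 2.316
vertex 0.193 2.293 2.437
endloop
endfacet
facet normal -0.133 -0.584 0.801
outer loop
vertex -0.097 1.02 4.184
vertex 1.487 1.427 4.743
vertex 0.281 1.867 4.864
endloop
endfacet
facet normal -0.328 -0.737 -0.591
outer loop
vertex 1.11 0.58 4.062
vertex -0.097 1.02 4.184
vertex 1.399 1.853 2.316
endloop
endfacet
facet normal -0.132 -0.585 0.800
outer loop
vertex 1.11 0.58 4.062
vertex 1.487 1.427 4.743
vertex -0.097 1.02 4.184
endloop
endfacet
facet normal 0.328 0.737 0.591
outer loop
vertex 0.281 1.867 4.864
vertex 1.487 1.427 4.743
vertex 0.57 3.14 3.118
endloop
endfacet
facet normal 0.132 0.584 -0.801
outer loop
vertex 1.777 2.7 2.996
vertex 1.399 1.853 2.316
vertex 0.57 3.14 3.118
endloop
endfacet
facet normal 0.328 0.737 0.591
outer loop
vertex 0.57 3.14 3.118
vertex 1.487 1.427 4.743
vertex 1.777 2.7 2.996
endloop
endfacet
facet normal 0.935 -0.342 -0.094
outer loop
vertex 1.777 2.7 2.996
vertex 1.11 0.58 4.062
vertex 1.399 1.853 2.316
endloop
endfacet
facet normal 0.935 -0.341 -0.093
outer loop
vertex 1.487 1.427 4.743
vertex 1.11 0.58 4.062
vertex 1.777 2.7 2.996
endloop
endfacet

endsolid


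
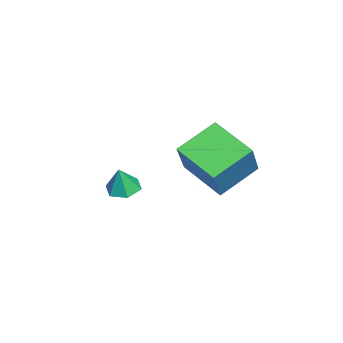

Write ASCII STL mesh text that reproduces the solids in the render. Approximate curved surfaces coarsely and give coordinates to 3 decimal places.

solid 
facet normal -0.257 0.108 -0.960
outer loop
vertex -0.397 -1.169 -1.439
vertex -1.121 -1.468 -1.279
vertex -0.993 -0.681 -1.225
endloop
endfacet
facet normal 0.664 0.646 0.376
outer loop
vertex -0.397 -1.169 -1.439
vertex -0.993 -0.681 -1.225
vertex -0.779 -1.612 -0.001
endloop
endfacet
facet normal -0.258 0.108 -0.960
outer loop
vertex -0.993 -0.681 -1.225
vertex -1.121 -1.468 -1.279
vertex -1.717 -0.98 -1.064
endloop
endfacet
facet normal -0.180 0.767 0.615
outer loop
vertex -0.993 -0.681 -1.225
vertex -1.717 -0.98 -1.064
vertex -0.779 -1.612 -0.001
endloop
endfacet
facet normal -0.258 0.108 -0.960
outer loop
vertex -1.717 -0.98 -1.064
vertex -1.121 -1.468 -1.279
vertex -1.845 -1.768 -1.118
endloop
endfacet
facet normal -0.727 0.071 0.683
outer loop
vertex -1.717 -0.98 -1.064
vertex -1.845 -1.768 -1.118
vertex -0.779 -1.612 -0.001
endloop
endfacet
facet normal -0.258 0.108 -0.960
outer loop
vertex -1.845 -1.768 -1.118
vertex -1.121 -1.468 -1.279
vertex -1.249 -2.256 -1.333
endloop
endfacet
facet normal -0.427 -0.746 0.511
outer loop
vertex -1.845 -1.768 -1.118
vertex -1.249 -2.256 -1.333
vertex -0.779 -1.612 -0.001
endloop
endfacet
facet normal -0.257 0.108 -0.961
outer loop
vertex -1.249 -2.256 -1.333
vertex -1.121 -1.468 -1.279
vertex -0.525 -1.957 -1.493
endloop
endfacet
facet normal 0.418 -0.867 0.272
outer loop
vertex -1.249 -2.256 -1.333
vertex -0.525 -1.957 -1.493
vertex -0.779 -1.612 -0.001
endloop
endfacet
facet normal -0.257 0.108 -0.961
outer loop
vertex -0.525 -1.957 -1.493
vertex -1.121 -1.468 -1.279
vertex -0.397 -1.169 -1.439
endloop
endfacet
facet normal 0.964 -0.171 0.204
outer loop
vertex -0.525 -1.957 -1.493
vertex -0.397 -1.169 -1.439
vertex -0.779 -1.612 -0.001
endloop
endfacet
facet normal -0.555 -0.751 0.357
outer loop
vertex 2.852 1.406 3.591
vertex 1.646 2.749 4.541
vertex 1.594 1.508 1.85
endloop
endfacet
facet normal 0.591 -0.658 -0.466
outer loop
vertex 2.794 3.131 1.079
vertex 2.852 1.406 3.591
vertex 1.594 1.508 1.85
endloop
endfacet
facet normal -0.556 -0.751 0.357
outer loop
vertex 1.594 1.508 1.85
vertex 1.646 2.749 4.541
vertex 0.388 2.852 2.8
endloop
endfacet
facet normal -0.585 0.048 -0.810
outer loop
vertex 0.388 2.852 2.8
vertex 2.794 3.131 1.079
vertex 1.594 1.508 1.85
endloop
endfacet
facet normal 0.585 -0.048 0.810
outer loop
vertex 2.852 1.406 3.591
vertex 2.846 4.372 3.77
vertex 1.646 2.749 4.541
endloop
endfacet
facet normal 0.591 -0.659 -0.466
outer loop
vertex 4.052 3.028 2.82
vertex 2.852 1.406 3.591
vertex 2.794 3.131 1.079
endloop
endfacet
facet normal 0.585 -0.048 0.810
outer loop
vertex 4.052 3.028 2.82
vertex 2.846 4.372 3.77
vertex 2.852 1.406 3.591
endloop
endfacet
facet normal -0.591 0.658 0.466
outer loop
vertex 1.646 2.749 4.541
vertex 2.846 4.372 3.77
vertex 0.388 2.852 2.8
endloop
endfacet
facet normal -0.585 0.048 -0.810
outer loop
vertex 1.588 4.474 2.029
vertex 2.794 3.131 1.079
vertex 0.388 2.852 2.8
endloop
endfacet
facet normal -0.591 0.659 0.466
outer loop
vertex 0.388 2.852 2.8
vertex 2.846 4.372 3.77
vertex 1.588 4.474 2.029
endloop
endfacet
facet normal 0.555 0.751 -0.357
outer loop
vertex 1.588 4.474 2.029
vertex 4.052 3.028 2.82
vertex 2.794 3.131 1.079
endloop
endfacet
facet normal 0.555 0.751 -0.357
outer loop
vertex 2.846 4.372 3.77
vertex 4.052 3.028 2.82
vertex 1.588 4.474 2.029
endloop
endfacet

endsolid


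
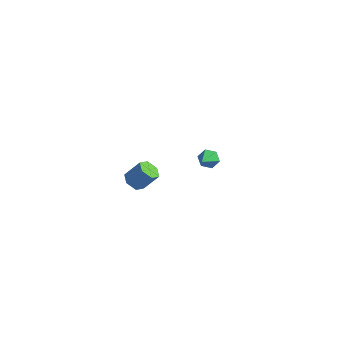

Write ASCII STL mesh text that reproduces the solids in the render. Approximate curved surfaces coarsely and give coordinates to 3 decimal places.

solid 
facet normal -0.531 -0.323 -0.783
outer loop
vertex 3.537 -3.4 -0.641
vertex 3.103 -3.505 -0.303
vertex 3.154 -3.003 -0.545
endloop
endfacet
facet normal 0.500 0.627 -0.598
outer loop
vertex 3.537 -3.4 -0.641
vertex 3.154 -3.003 -0.545
vertex 4.111 -3.05 0.205
endloop
endfacet
facet normal 0.500 0.626 -0.599
outer loop
vertex 4.111 -3.05 0.205
vertex 3.154 -3.003 -0.545
vertex 3.728 -2.653 0.3
endloop
endfacet
facet normal 0.531 0.325 0.783
outer loop
vertex 4.111 -3.05 0.205
vertex 3.728 -2.653 0.3
vertex 3.677 -3.155 0.543
endloop
endfacet
facet normal -0.531 -0.323 -0.783
outer loop
vertex 3.154 -3.003 -0.545
vertex 3.103 -3.505 -0.303
vertex 2.72 -3.108 -0.207
endloop
endfacet
facet normal -0.342 0.927 -0.152
outer loop
vertex 3.154 -3.003 -0.545
vertex 2.72 -3.108 -0.207
vertex 3.728 -2.653 0.3
endloop
endfacet
facet normal -0.342 0.927 -0.152
outer loop
vertex 3.728 -2.653 0.3
vertex 2.72 -3.108 -0.207
vertex 3.294 -2.758 0.638
endloop
endfacet
facet normal 0.531 0.325 0.783
outer loop
vertex 3.728 -2.653 0.3
vertex 3.294 -2.758 0.638
vertex 3.677 -3.155 0.543
endloop
endfacet
facet normal -0.531 -0.323 -0.783
outer loop
vertex 2.72 -3.108 -0.207
vertex 3.103 -3.505 -0.303
vertex 2.669 -3.61 0.035
endloop
endfacet
facet normal -0.842 0.301 0.447
outer loop
vertex 2.72 -3.108 -0.207
vertex 2.669 -3.61 0.035
vertex 3.294 -2.758 0.638
endloop
endfacet
facet normal -0.842 0.302 0.447
outer loop
vertex 3.294 -2.758 0.638
vertex 2.669 -3.61 0.035
vertex 3.243 -3.26 0.881
endloop
endfacet
facet normal 0.531 0.325 0.783
outer loop
vertex 3.294 -2.758 0.638
vertex 3.243 -3.26 0.881
vertex 3.677 -3.155 0.543
endloop
endfacet
facet normal -0.531 -0.325 -0.783
outer loop
vertex 2.669 -3.61 0.035
vertex 3.103 -3.505 -0.303
vertex 3.052 -4.007 -0.06
endloop
endfacet
facet normal -0.500 -0.626 0.598
outer loop
vertex 2.669 -3.61 0.035
vertex 3.052 -4.007 -0.06
vertex 3.243 -3.26 0.881
endloop
endfacet
facet normal -0.499 -0.626 0.599
outer loop
vertex 3.243 -3.26 0.881
vertex 3.052 -4.007 -0.06
vertex 3.626 -3.657 0.785
endloop
endfacet
facet normal 0.531 0.323 0.783
outer loop
vertex 3.243 -3.26 0.881
vertex 3.626 -3.657 0.785
vertex 3.677 -3.155 0.543
endloop
endfacet
facet normal -0.531 -0.325 -0.783
outer loop
vertex 3.052 -4.007 -0.06
vertex 3.103 -3.505 -0.303
vertex 3.486 -3.902 -0.398
endloop
endfacet
facet normal 0.342 -0.927 0.152
outer loop
vertex 3.052 -4.007 -0.06
vertex 3.486 -3.902 -0.398
vertex 3.626 -3.657 0.785
endloop
endfacet
facet normal 0.342 -0.927 0.152
outer loop
vertex 3.626 -3.657 0.785
vertex 3.486 -3.902 -0.398
vertex 4.06 -3.552 0.447
endloop
endfacet
facet normal 0.531 0.323 0.783
outer loop
vertex 3.626 -3.657 0.785
vertex 4.06 -3.552 0.447
vertex 3.677 -3.155 0.543
endloop
endfacet
facet normal -0.531 -0.325 -0.783
outer loop
vertex 3.486 -3.902 -0.398
vertex 3.103 -3.505 -0.303
vertex 3.537 -3.4 -0.641
endloop
endfacet
facet normal 0.842 -0.302 -0.447
outer loop
vertex 3.486 -3.902 -0.398
vertex 3.537 -3.4 -0.641
vertex 4.06 -3.552 0.447
endloop
endfacet
facet normal 0.842 -0.301 -0.447
outer loop
vertex 4.06 -3.552 0.447
vertex 3.537 -3.4 -0.641
vertex 4.111 -3.05 0.205
endloop
endfacet
facet normal 0.531 0.323 0.783
outer loop
vertex 4.06 -3.552 0.447
vertex 4.111 -3.05 0.205
vertex 3.677 -3.155 0.543
endloop
endfacet
facet normal -0.239 0.820 -0.520
outer loop
vertex 2.918 3.045 -4.183
vertex 2.606 3.219 -3.765
vertex 3.137 3.359 -3.788
endloop
endfacet
facet normal 0.914 -0.317 -0.254
outer loop
vertex 2.918 3.045 -4.183
vertex 3.137 3.359 -3.788
vertex 2.914 2.161 -3.095
endloop
endfacet
facet normal -0.239 0.820 -0.520
outer loop
vertex 3.137 3.359 -3.788
vertex 2.606 3.219 -3.765
vertex 2.825 3.533 -3.37
endloop
endfacet
facet normal 0.822 0.163 0.546
outer loop
vertex 3.137 3.359 -3.788
vertex 2.825 3.533 -3.37
vertex 2.914 2.161 -3.095
endloop
endfacet
facet normal -0.239 0.820 -0.520
outer loop
vertex 2.825 3.533 -3.37
vertex 2.606 3.219 -3.765
vertex 2.294 3.393 -3.347
endloop
endfacet
facet normal -0.009 0.196 0.981
outer loop
vertex 2.825 3.533 -3.37
vertex 2.294 3.393 -3.347
vertex 2.914 2.161 -3.095
endloop
endfacet
facet normal -0.238 0.821 -0.520
outer loop
vertex 2.294 3.393 -3.347
vertex 2.606 3.219 -3.765
vertex 2.074 3.079 -3.742
endloop
endfacet
facet normal -0.747 -0.250 0.615
outer loop
vertex 2.294 3.393 -3.347
vertex 2.074 3.079 -3.742
vertex 2.914 2.161 -3.095
endloop
endfacet
facet normal -0.238 0.821 -0.520
outer loop
vertex 2.074 3.079 -3.742
vertex 2.606 3.219 -3.765
vertex 2.386 2.905 -4.16
endloop
endfacet
facet normal -0.656 -0.731 -0.185
outer loop
vertex 2.074 3.079 -3.742
vertex 2.386 2.905 -4.16
vertex 2.914 2.161 -3.095
endloop
endfacet
facet normal -0.238 0.821 -0.520
outer loop
vertex 2.386 2.905 -4.16
vertex 2.606 3.219 -3.765
vertex 2.918 3.045 -4.183
endloop
endfacet
facet normal 0.174 -0.765 -0.621
outer loop
vertex 2.386 2.905 -4.16
vertex 2.918 3.045 -4.183
vertex 2.914 2.161 -3.095
endloop
endfacet

endsolid


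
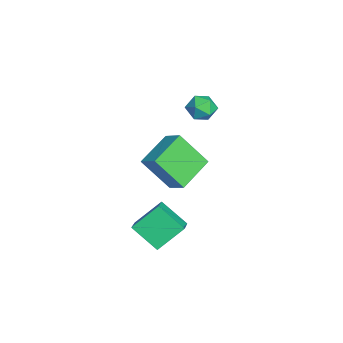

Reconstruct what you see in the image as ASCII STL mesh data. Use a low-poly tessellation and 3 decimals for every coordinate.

solid 
facet normal -0.981 0.192 -0.026
outer loop
vertex -1.99 1.58 -0.736
vertex -2.105 1.042 -0.367
vertex -1.998 1.627 -0.075
endloop
endfacet
facet normal -0.602 0.796 -0.064
outer loop
vertex -1.99 1.58 -0.736
vertex -1.998 1.627 -0.075
vertex -1.536 1.948 -0.424
endloop
endfacet
facet normal -0.175 0.753 -0.634
outer loop
vertex -1.99 1.58 -0.736
vertex -1.536 1.948 -0.424
vertex -1.357 1.562 -0.932
endloop
endfacet
facet normal -0.290 0.123 -0.949
outer loop
vertex -1.99 1.58 -0.736
vertex -1.357 1.562 -0.932
vertex -1.709 1.002 -0.897
endloop
endfacet
facet normal -0.789 -0.224 -0.572
outer loop
vertex -1.99 1.58 -0.736
vertex -1.709 1.002 -0.897
vertex -2.105 1.042 -0.367
endloop
endfacet
facet normal -0.189 0.835 0.517
outer loop
vertex -1.536 1.948 -0.424
vertex -1.998 1.627 -0.075
vertex -1.371 1.638 0.137
endloop
endfacet
facet normal -0.803 -0.142 0.579
outer loop
vertex -1.998 1.627 -0.075
vertex -2.105 1.042 -0.367
vertex -1.723 1.078 0.172
endloop
endfacet
facet normal -0.492 -0.815 -0.306
outer loop
vertex -2.105 1.042 -0.367
vertex -1.709 1.002 -0.897
vertex -1.544 0.692 -0.336
endloop
endfacet
facet normal 0.314 -0.254 -0.915
outer loop
vertex -1.709 1.002 -0.897
vertex -1.357 1.562 -0.932
vertex -1.082 1.013 -0.685
endloop
endfacet
facet normal 0.500 0.765 -0.405
outer loop
vertex -1.357 1.562 -0.932
vertex -1.536 1.948 -0.424
vertex -0.975 1.598 -0.393
endloop
endfacet
facet normal 0.290 -0.123 0.949
outer loop
vertex -1.09 1.06 -0.024
vertex -1.371 1.638 0.137
vertex -1.723 1.078 0.172
endloop
endfacet
facet normal 0.175 -0.753 0.634
outer loop
vertex -1.09 1.06 -0.024
vertex -1.723 1.078 0.172
vertex -1.544 0.692 -0.336
endloop
endfacet
facet normal 0.602 -0.796 0.064
outer loop
vertex -1.09 1.06 -0.024
vertex -1.544 0.692 -0.336
vertex -1.082 1.013 -0.685
endloop
endfacet
facet normal 0.981 -0.192 0.026
outer loop
vertex -1.09 1.06 -0.024
vertex -1.082 1.013 -0.685
vertex -0.975 1.598 -0.393
endloop
endfacet
facet normal 0.789 0.224 0.572
outer loop
vertex -1.09 1.06 -0.024
vertex -0.975 1.598 -0.393
vertex -1.371 1.638 0.137
endloop
endfacet
facet normal -0.314 0.254 0.915
outer loop
vertex -1.723 1.078 0.172
vertex -1.371 1.638 0.137
vertex -1.998 1.627 -0.075
endloop
endfacet
facet normal -0.500 -0.765 0.405
outer loop
vertex -1.544 0.692 -0.336
vertex -1.723 1.078 0.172
vertex -2.105 1.042 -0.367
endloop
endfacet
facet normal 0.189 -0.835 -0.517
outer loop
vertex -1.082 1.013 -0.685
vertex -1.544 0.692 -0.336
vertex -1.709 1.002 -0.897
endloop
endfacet
facet normal 0.803 0.142 -0.579
outer loop
vertex -0.975 1.598 -0.393
vertex -1.082 1.013 -0.685
vertex -1.357 1.562 -0.932
endloop
endfacet
facet normal 0.492 0.815 0.306
outer loop
vertex -1.371 1.638 0.137
vertex -0.975 1.598 -0.393
vertex -1.536 1.948 -0.424
endloop
endfacet
facet normal -0.714 0.609 0.346
outer loop
vertex 2.068 -0.185 0.729
vertex 2.692 0.275 1.206
vertex 2.303 0.81 -0.54
endloop
endfacet
facet normal -0.685 -0.506 -0.524
outer loop
vertex 3.388 -0.115 -1.066
vertex 2.068 -0.185 0.729
vertex 2.303 0.81 -0.54
endloop
endfacet
facet normal -0.714 0.609 0.346
outer loop
vertex 2.303 0.81 -0.54
vertex 2.692 0.275 1.206
vertex 2.926 1.271 -0.064
endloop
endfacet
facet normal 0.143 0.611 -0.779
outer loop
vertex 2.926 1.271 -0.064
vertex 3.388 -0.115 -1.066
vertex 2.303 0.81 -0.54
endloop
endfacet
facet normal -0.144 -0.611 0.778
outer loop
vertex 2.068 -0.185 0.729
vertex 3.777 -0.65 0.68
vertex 2.692 0.275 1.206
endloop
endfacet
facet normal -0.685 -0.507 -0.524
outer loop
vertex 3.154 -1.111 0.204
vertex 2.068 -0.185 0.729
vertex 3.388 -0.115 -1.066
endloop
endfacet
facet normal -0.144 -0.610 0.779
outer loop
vertex 3.154 -1.111 0.204
vertex 3.777 -0.65 0.68
vertex 2.068 -0.185 0.729
endloop
endfacet
facet normal 0.685 0.506 0.523
outer loop
vertex 2.692 0.275 1.206
vertex 3.777 -0.65 0.68
vertex 2.926 1.271 -0.064
endloop
endfacet
facet normal 0.145 0.611 -0.778
outer loop
vertex 4.012 0.345 -0.589
vertex 3.388 -0.115 -1.066
vertex 2.926 1.271 -0.064
endloop
endfacet
facet normal 0.685 0.506 0.524
outer loop
vertex 2.926 1.271 -0.064
vertex 3.777 -0.65 0.68
vertex 4.012 0.345 -0.589
endloop
endfacet
facet normal 0.714 -0.609 -0.346
outer loop
vertex 4.012 0.345 -0.589
vertex 3.154 -1.111 0.204
vertex 3.388 -0.115 -1.066
endloop
endfacet
facet normal 0.714 -0.609 -0.345
outer loop
vertex 3.777 -0.65 0.68
vertex 3.154 -1.111 0.204
vertex 4.012 0.345 -0.589
endloop
endfacet
facet normal -0.859 0.121 -0.497
outer loop
vertex 2.021 -1.321 -4.061
vertex 1.666 -0.326 -3.205
vertex 2.611 -0.422 -4.861
endloop
endfacet
facet normal 0.261 -0.732 -0.630
outer loop
vertex 3.694 -0.574 -4.235
vertex 2.021 -1.321 -4.061
vertex 2.611 -0.422 -4.861
endloop
endfacet
facet normal -0.859 0.121 -0.497
outer loop
vertex 2.611 -0.422 -4.861
vertex 1.666 -0.326 -3.205
vertex 2.256 0.573 -4.005
endloop
endfacet
facet normal 0.439 0.671 -0.597
outer loop
vertex 2.256 0.573 -4.005
vertex 3.694 -0.574 -4.235
vertex 2.611 -0.422 -4.861
endloop
endfacet
facet normal -0.439 -0.671 0.597
outer loop
vertex 2.021 -1.321 -4.061
vertex 2.749 -0.478 -2.579
vertex 1.666 -0.326 -3.205
endloop
endfacet
facet normal 0.261 -0.732 -0.630
outer loop
vertex 3.104 -1.473 -3.435
vertex 2.021 -1.321 -4.061
vertex 3.694 -0.574 -4.235
endloop
endfacet
facet normal -0.439 -0.671 0.597
outer loop
vertex 3.104 -1.473 -3.435
vertex 2.749 -0.478 -2.579
vertex 2.021 -1.321 -4.061
endloop
endfacet
facet normal -0.261 0.732 0.630
outer loop
vertex 1.666 -0.326 -3.205
vertex 2.749 -0.478 -2.579
vertex 2.256 0.573 -4.005
endloop
endfacet
facet normal 0.439 0.671 -0.597
outer loop
vertex 3.339 0.421 -3.379
vertex 3.694 -0.574 -4.235
vertex 2.256 0.573 -4.005
endloop
endfacet
facet normal -0.261 0.732 0.630
outer loop
vertex 2.256 0.573 -4.005
vertex 2.749 -0.478 -2.579
vertex 3.339 0.421 -3.379
endloop
endfacet
facet normal 0.859 -0.121 0.497
outer loop
vertex 3.339 0.421 -3.379
vertex 3.104 -1.473 -3.435
vertex 3.694 -0.574 -4.235
endloop
endfacet
facet normal 0.859 -0.121 0.497
outer loop
vertex 2.749 -0.478 -2.579
vertex 3.104 -1.473 -3.435
vertex 3.339 0.421 -3.379
endloop
endfacet

endsolid
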